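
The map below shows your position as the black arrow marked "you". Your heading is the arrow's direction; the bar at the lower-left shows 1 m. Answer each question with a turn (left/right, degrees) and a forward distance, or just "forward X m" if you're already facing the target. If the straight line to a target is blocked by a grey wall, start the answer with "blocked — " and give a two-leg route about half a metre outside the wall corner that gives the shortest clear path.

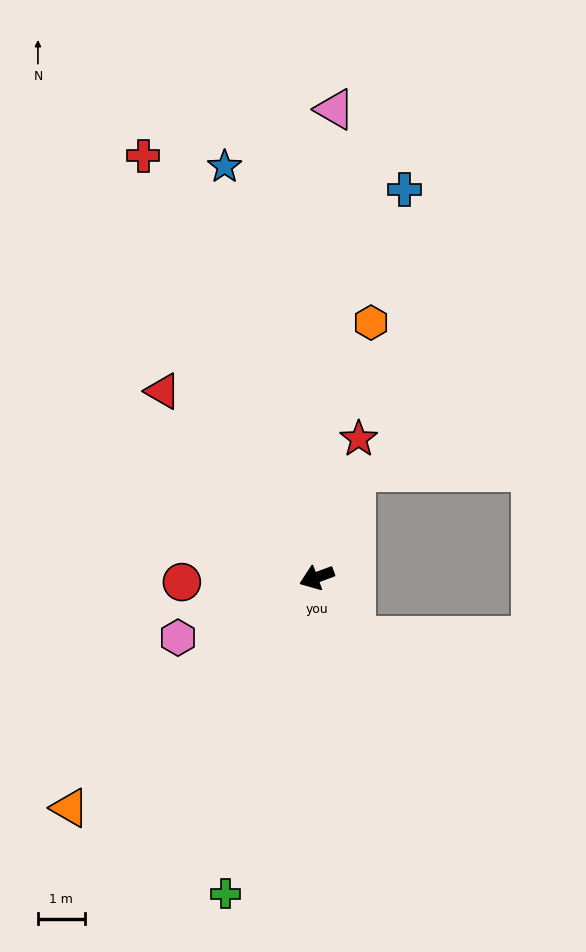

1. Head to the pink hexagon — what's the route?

turn left 3°, forward 3.2 m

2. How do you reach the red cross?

turn right 88°, forward 9.8 m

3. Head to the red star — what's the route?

turn right 127°, forward 3.1 m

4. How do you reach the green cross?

turn left 53°, forward 7.0 m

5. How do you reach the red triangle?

turn right 71°, forward 5.2 m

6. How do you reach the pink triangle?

turn right 113°, forward 10.0 m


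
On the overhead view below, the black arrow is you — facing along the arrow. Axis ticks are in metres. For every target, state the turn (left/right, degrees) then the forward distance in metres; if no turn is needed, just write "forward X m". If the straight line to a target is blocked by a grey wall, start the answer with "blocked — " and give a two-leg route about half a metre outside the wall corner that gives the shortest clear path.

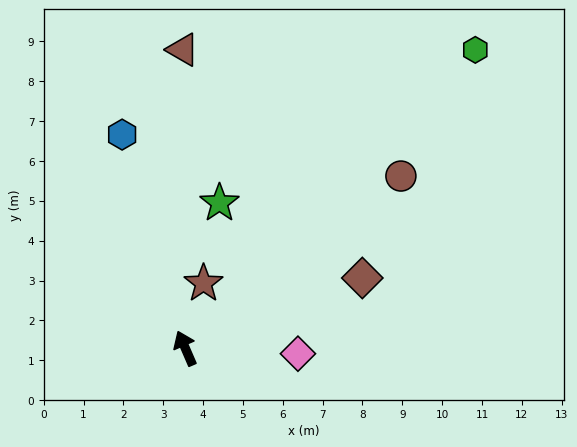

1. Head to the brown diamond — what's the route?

turn right 92°, forward 4.8 m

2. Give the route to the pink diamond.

turn right 116°, forward 2.8 m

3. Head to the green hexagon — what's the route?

turn right 68°, forward 10.4 m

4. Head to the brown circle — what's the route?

turn right 75°, forward 6.9 m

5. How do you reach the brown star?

turn right 39°, forward 1.7 m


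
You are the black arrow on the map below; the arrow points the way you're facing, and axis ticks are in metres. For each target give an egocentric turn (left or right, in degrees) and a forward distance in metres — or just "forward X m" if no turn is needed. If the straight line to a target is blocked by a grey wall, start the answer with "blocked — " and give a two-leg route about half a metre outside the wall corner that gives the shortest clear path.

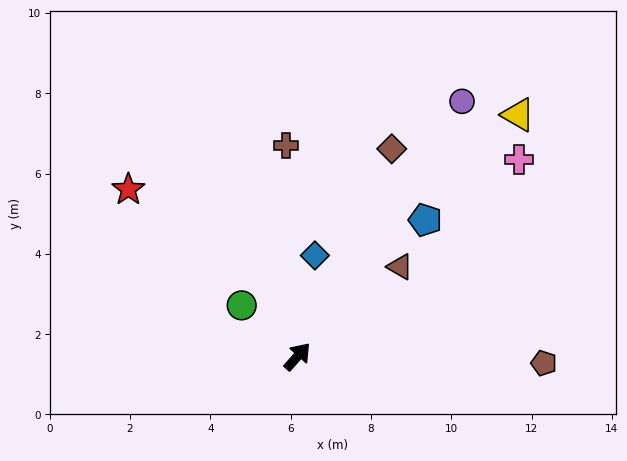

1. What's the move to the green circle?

turn left 89°, forward 1.9 m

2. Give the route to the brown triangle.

turn right 7°, forward 3.4 m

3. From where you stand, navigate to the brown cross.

turn left 45°, forward 5.3 m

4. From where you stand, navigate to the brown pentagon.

turn right 50°, forward 6.1 m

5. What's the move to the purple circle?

turn left 9°, forward 7.6 m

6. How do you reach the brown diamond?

turn left 17°, forward 5.7 m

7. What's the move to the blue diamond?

turn left 32°, forward 2.6 m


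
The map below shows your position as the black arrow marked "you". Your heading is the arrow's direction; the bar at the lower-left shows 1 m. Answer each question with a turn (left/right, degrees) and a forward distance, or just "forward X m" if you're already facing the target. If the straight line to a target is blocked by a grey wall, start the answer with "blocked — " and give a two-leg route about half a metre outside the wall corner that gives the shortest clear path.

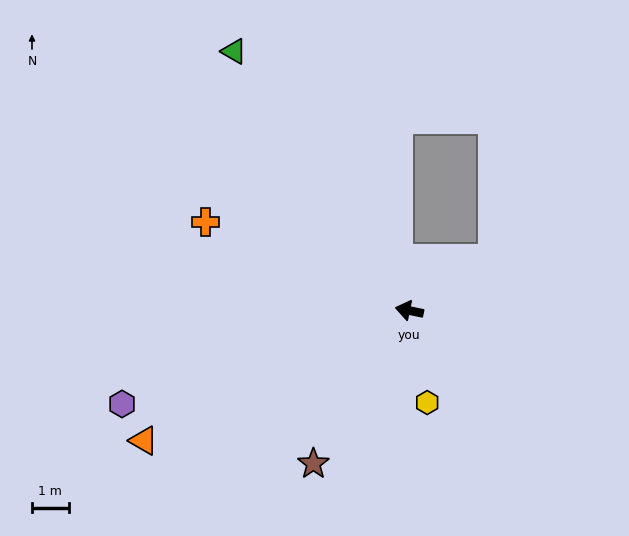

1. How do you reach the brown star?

turn left 70°, forward 4.9 m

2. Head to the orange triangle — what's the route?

turn left 38°, forward 8.0 m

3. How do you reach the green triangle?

turn right 44°, forward 8.5 m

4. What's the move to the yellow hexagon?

turn left 113°, forward 2.5 m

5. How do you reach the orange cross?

turn right 12°, forward 6.0 m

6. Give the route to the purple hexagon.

turn left 30°, forward 8.2 m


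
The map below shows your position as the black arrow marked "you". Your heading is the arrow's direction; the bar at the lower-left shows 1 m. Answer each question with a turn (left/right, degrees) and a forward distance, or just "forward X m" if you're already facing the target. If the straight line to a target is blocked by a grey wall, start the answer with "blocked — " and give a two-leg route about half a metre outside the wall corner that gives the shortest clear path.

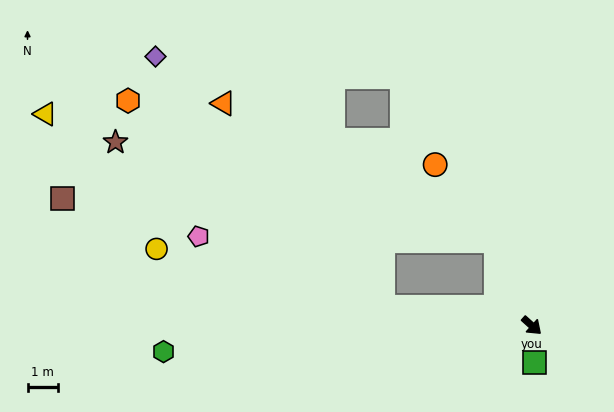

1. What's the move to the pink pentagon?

blocked — turn right 145°, forward 5.0 m, then turn right 14°, forward 6.6 m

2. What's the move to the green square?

turn right 44°, forward 1.2 m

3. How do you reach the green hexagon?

turn right 134°, forward 12.3 m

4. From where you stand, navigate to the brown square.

blocked — turn left 155°, forward 3.1 m, then turn left 61°, forward 14.5 m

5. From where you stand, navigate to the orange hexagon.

blocked — turn right 145°, forward 5.0 m, then turn right 32°, forward 10.9 m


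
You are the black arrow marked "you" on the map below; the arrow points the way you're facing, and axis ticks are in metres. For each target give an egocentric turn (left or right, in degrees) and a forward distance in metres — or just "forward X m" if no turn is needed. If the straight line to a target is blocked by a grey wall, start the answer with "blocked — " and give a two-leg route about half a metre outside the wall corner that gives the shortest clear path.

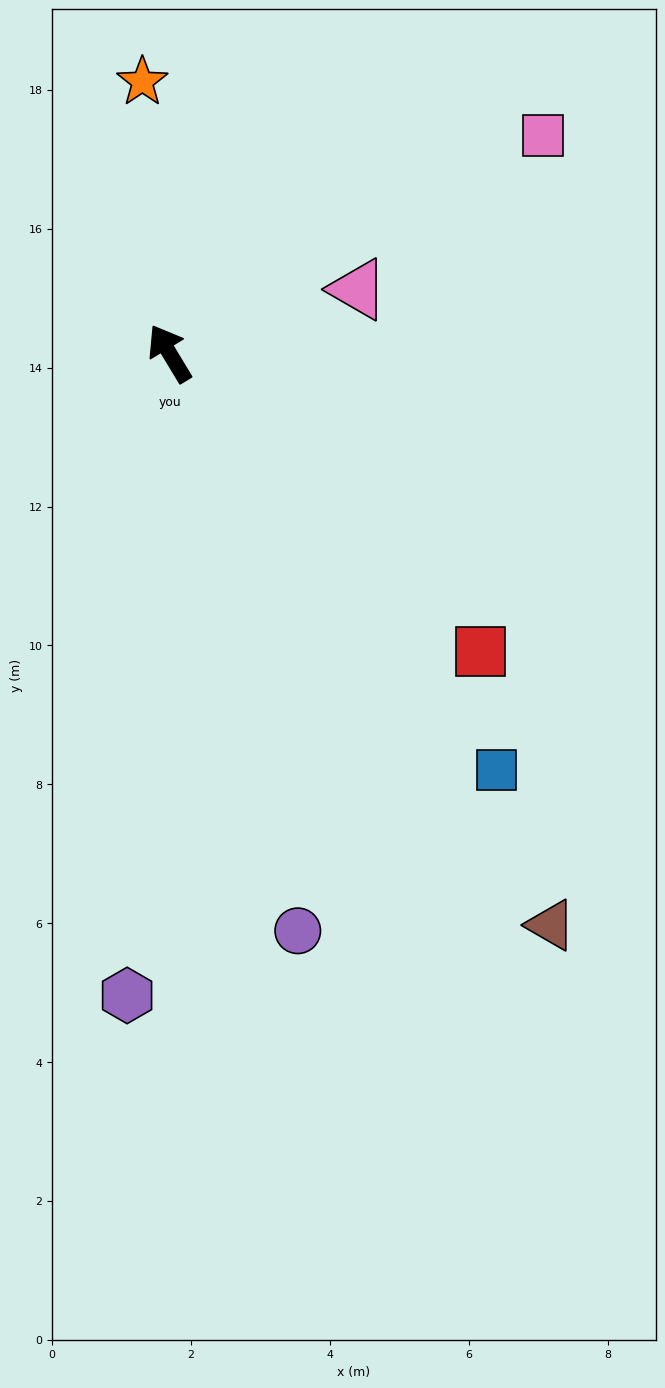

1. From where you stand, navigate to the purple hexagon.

turn left 145°, forward 9.3 m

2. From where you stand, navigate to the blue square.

turn right 173°, forward 7.6 m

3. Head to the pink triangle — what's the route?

turn right 102°, forward 2.9 m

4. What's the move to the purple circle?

turn left 161°, forward 8.5 m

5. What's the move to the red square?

turn right 165°, forward 6.2 m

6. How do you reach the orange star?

turn right 25°, forward 3.9 m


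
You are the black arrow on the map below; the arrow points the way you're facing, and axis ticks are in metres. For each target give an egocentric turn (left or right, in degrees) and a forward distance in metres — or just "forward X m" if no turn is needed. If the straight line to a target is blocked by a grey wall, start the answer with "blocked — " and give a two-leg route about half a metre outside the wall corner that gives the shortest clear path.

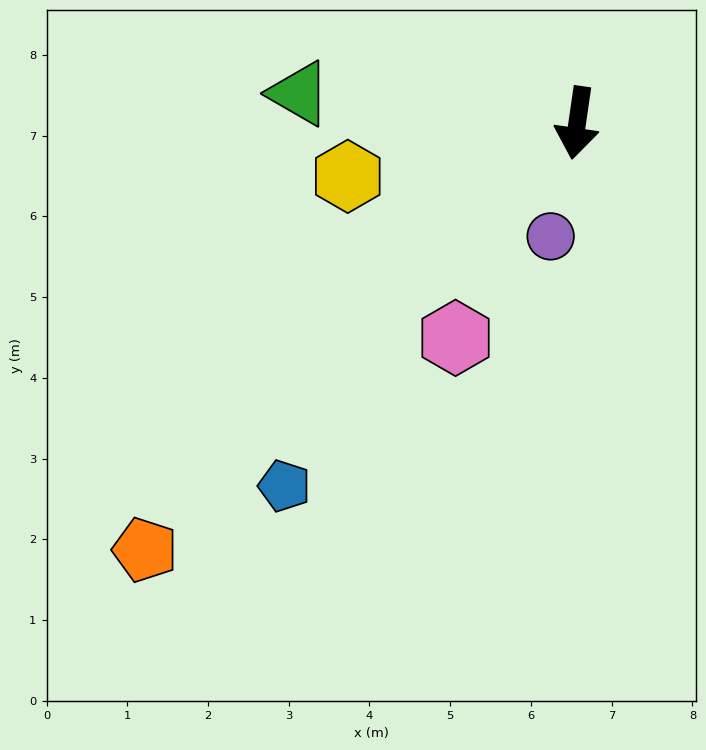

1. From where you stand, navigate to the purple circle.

turn right 5°, forward 1.4 m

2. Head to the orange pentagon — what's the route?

turn right 37°, forward 7.5 m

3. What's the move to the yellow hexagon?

turn right 69°, forward 2.9 m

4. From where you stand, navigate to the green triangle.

turn right 88°, forward 3.5 m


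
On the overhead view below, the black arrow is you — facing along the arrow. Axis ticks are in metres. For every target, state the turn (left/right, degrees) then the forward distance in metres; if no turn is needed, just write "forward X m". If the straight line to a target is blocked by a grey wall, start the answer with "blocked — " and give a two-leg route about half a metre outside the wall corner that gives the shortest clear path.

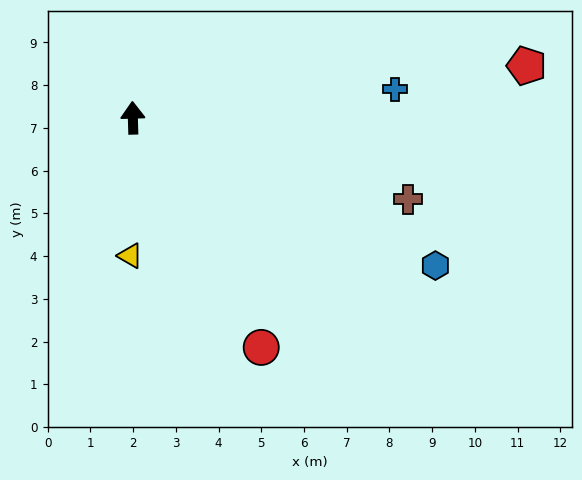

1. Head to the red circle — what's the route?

turn right 152°, forward 6.2 m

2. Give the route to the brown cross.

turn right 108°, forward 6.7 m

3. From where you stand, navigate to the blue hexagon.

turn right 118°, forward 7.9 m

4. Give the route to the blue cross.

turn right 85°, forward 6.2 m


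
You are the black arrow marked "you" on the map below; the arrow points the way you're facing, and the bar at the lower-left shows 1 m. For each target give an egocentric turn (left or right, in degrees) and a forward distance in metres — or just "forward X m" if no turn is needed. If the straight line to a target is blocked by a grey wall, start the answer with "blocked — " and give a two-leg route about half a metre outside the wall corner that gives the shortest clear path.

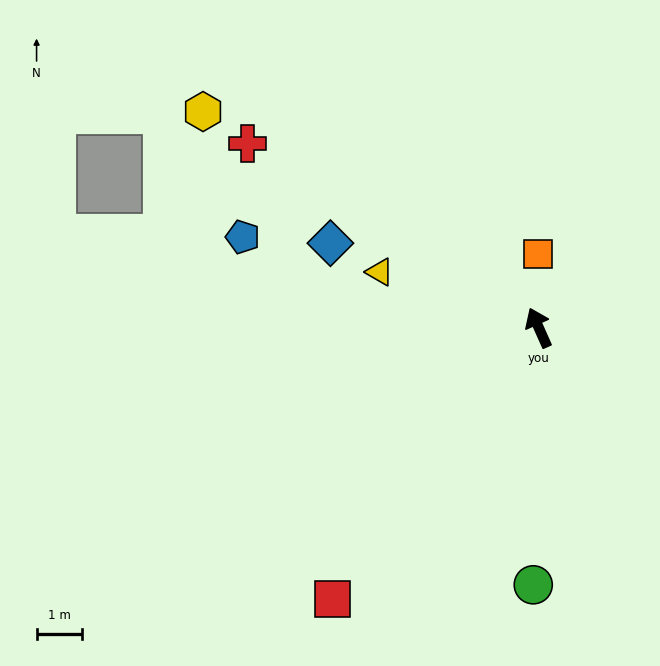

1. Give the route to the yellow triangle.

turn left 47°, forward 3.7 m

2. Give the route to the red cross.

turn left 34°, forward 7.6 m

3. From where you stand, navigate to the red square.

turn left 119°, forward 7.6 m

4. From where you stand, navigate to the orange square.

turn right 23°, forward 1.6 m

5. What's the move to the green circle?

turn left 155°, forward 5.7 m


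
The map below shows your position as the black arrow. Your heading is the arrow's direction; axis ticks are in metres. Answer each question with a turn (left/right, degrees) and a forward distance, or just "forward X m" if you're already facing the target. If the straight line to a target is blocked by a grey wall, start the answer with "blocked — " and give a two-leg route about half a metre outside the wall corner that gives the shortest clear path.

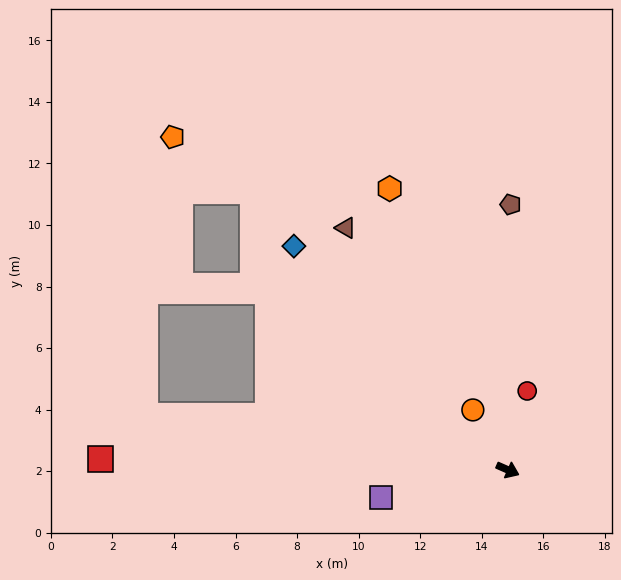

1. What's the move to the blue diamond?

turn left 157°, forward 10.1 m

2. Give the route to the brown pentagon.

turn left 113°, forward 8.6 m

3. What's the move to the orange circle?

turn left 144°, forward 2.3 m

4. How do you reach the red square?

turn right 158°, forward 13.2 m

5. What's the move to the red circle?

turn left 100°, forward 2.6 m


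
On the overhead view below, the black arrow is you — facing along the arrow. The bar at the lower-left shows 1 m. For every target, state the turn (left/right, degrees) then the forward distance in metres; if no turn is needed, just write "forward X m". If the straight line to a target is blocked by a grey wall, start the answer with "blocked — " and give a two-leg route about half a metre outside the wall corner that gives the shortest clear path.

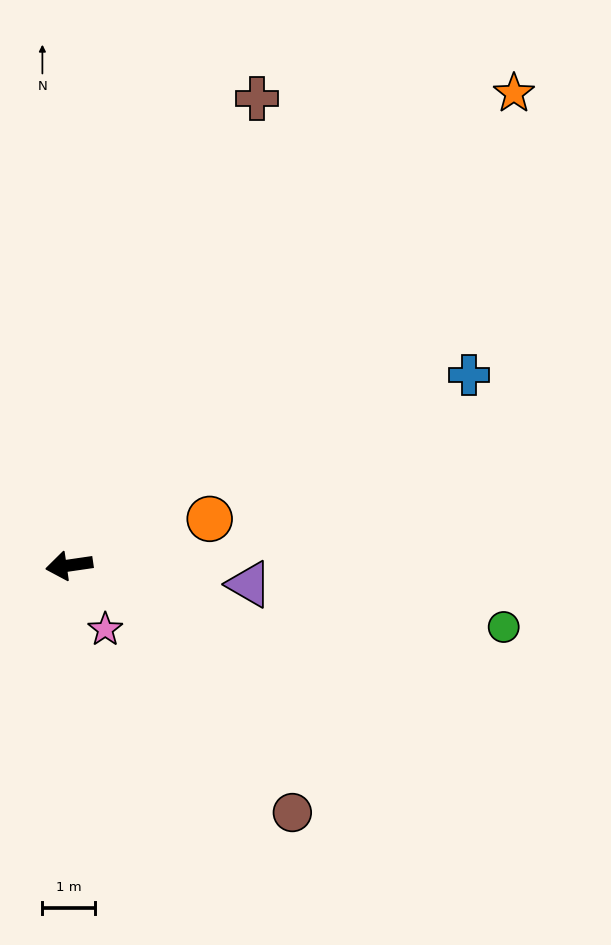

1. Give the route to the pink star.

turn left 111°, forward 1.4 m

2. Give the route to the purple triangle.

turn left 166°, forward 3.4 m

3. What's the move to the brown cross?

turn right 120°, forward 9.5 m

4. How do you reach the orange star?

turn right 142°, forward 12.2 m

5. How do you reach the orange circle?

turn right 170°, forward 2.8 m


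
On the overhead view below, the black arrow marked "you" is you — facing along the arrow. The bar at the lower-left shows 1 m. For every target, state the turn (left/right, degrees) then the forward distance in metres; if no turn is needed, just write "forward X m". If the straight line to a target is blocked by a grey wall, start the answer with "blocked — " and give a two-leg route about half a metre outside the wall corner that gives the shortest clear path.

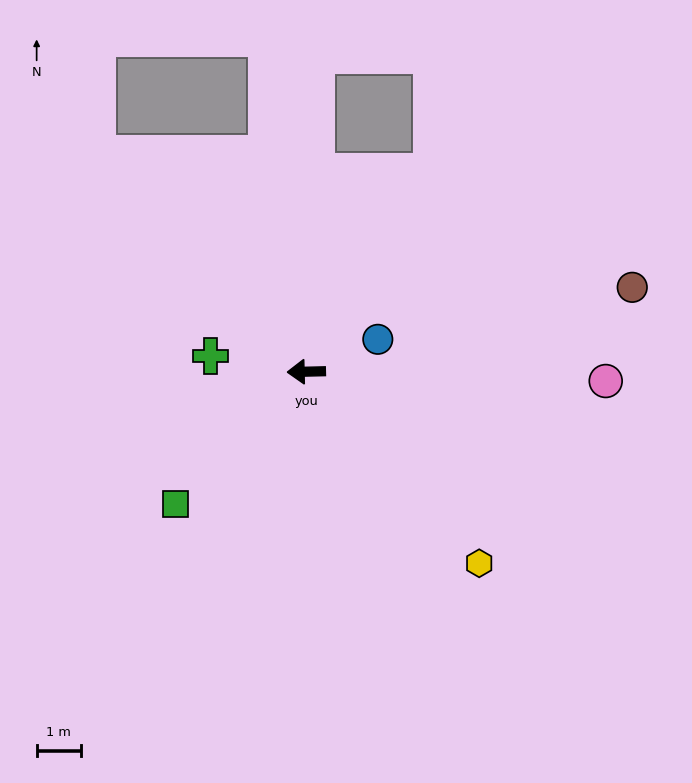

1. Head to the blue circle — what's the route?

turn right 157°, forward 1.8 m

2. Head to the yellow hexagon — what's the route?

turn left 131°, forward 5.9 m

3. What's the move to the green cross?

turn right 11°, forward 2.2 m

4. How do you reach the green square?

turn left 44°, forward 4.2 m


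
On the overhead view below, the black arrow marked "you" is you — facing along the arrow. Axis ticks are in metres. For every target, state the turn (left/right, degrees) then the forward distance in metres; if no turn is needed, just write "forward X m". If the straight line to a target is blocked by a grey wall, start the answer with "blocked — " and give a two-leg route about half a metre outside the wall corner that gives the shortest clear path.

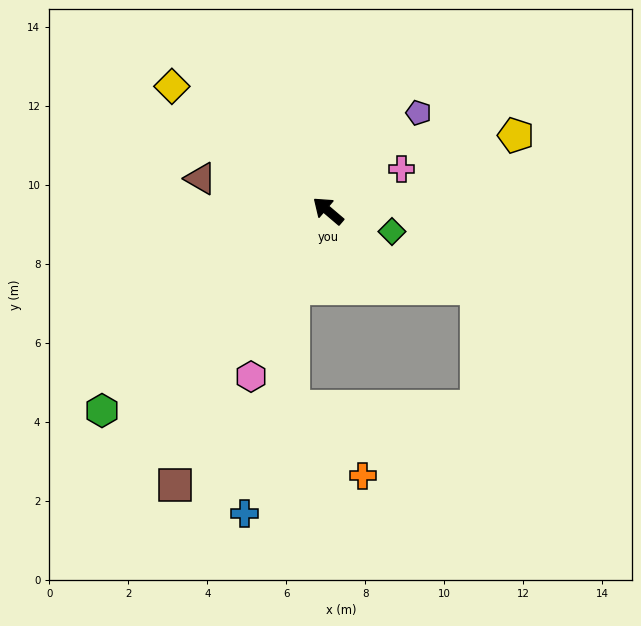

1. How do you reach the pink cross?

turn right 110°, forward 2.1 m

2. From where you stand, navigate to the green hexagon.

turn left 82°, forward 7.6 m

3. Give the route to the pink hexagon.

turn left 105°, forward 4.6 m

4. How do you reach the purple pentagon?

turn right 92°, forward 3.4 m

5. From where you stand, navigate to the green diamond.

turn right 158°, forward 1.7 m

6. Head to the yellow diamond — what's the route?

forward 5.1 m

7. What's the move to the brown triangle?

turn left 26°, forward 3.3 m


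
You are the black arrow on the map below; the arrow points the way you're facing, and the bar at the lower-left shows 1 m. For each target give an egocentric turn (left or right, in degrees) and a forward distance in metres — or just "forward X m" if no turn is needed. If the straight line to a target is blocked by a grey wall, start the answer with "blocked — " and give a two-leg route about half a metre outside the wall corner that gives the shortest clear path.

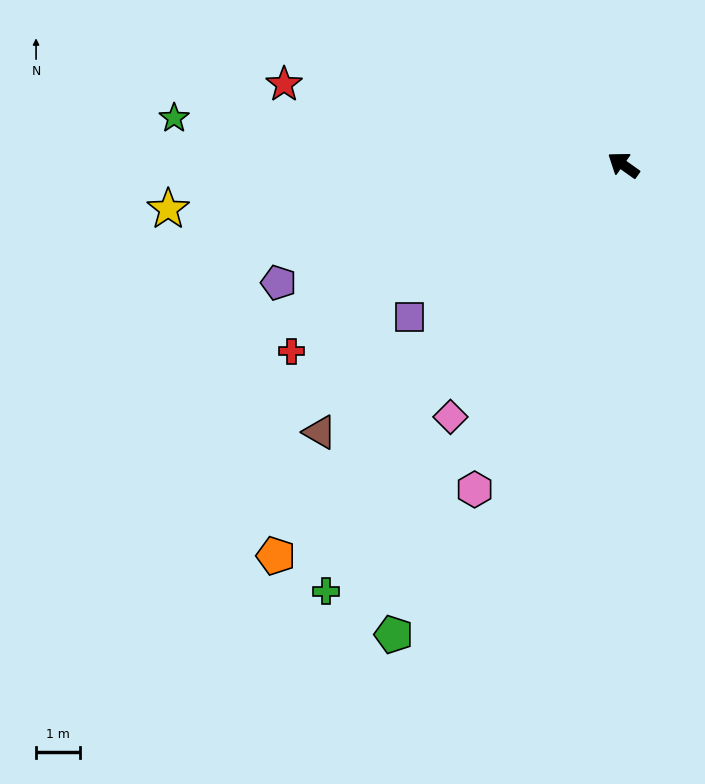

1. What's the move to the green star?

turn left 29°, forward 10.4 m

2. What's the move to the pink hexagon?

turn left 101°, forward 8.2 m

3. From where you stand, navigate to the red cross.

turn left 65°, forward 8.7 m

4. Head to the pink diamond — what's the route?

turn left 91°, forward 7.0 m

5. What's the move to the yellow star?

turn left 41°, forward 10.5 m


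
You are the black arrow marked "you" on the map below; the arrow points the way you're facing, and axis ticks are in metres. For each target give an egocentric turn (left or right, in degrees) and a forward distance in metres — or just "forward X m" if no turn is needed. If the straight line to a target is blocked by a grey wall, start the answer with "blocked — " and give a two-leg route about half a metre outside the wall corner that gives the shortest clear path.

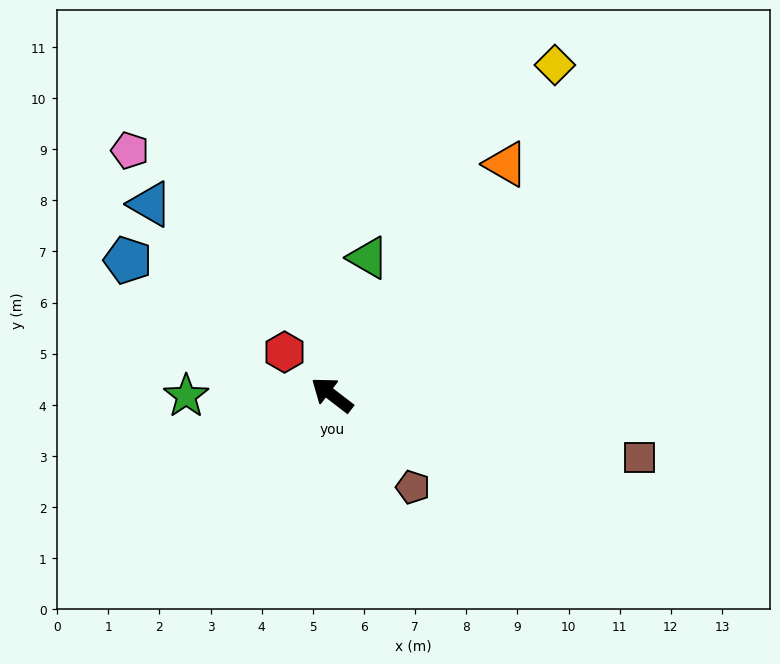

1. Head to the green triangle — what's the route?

turn right 67°, forward 2.8 m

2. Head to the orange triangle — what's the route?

turn right 89°, forward 5.7 m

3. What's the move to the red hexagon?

turn right 5°, forward 1.3 m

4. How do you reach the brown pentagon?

turn left 169°, forward 2.4 m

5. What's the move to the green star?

turn left 38°, forward 2.9 m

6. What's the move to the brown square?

turn right 154°, forward 6.1 m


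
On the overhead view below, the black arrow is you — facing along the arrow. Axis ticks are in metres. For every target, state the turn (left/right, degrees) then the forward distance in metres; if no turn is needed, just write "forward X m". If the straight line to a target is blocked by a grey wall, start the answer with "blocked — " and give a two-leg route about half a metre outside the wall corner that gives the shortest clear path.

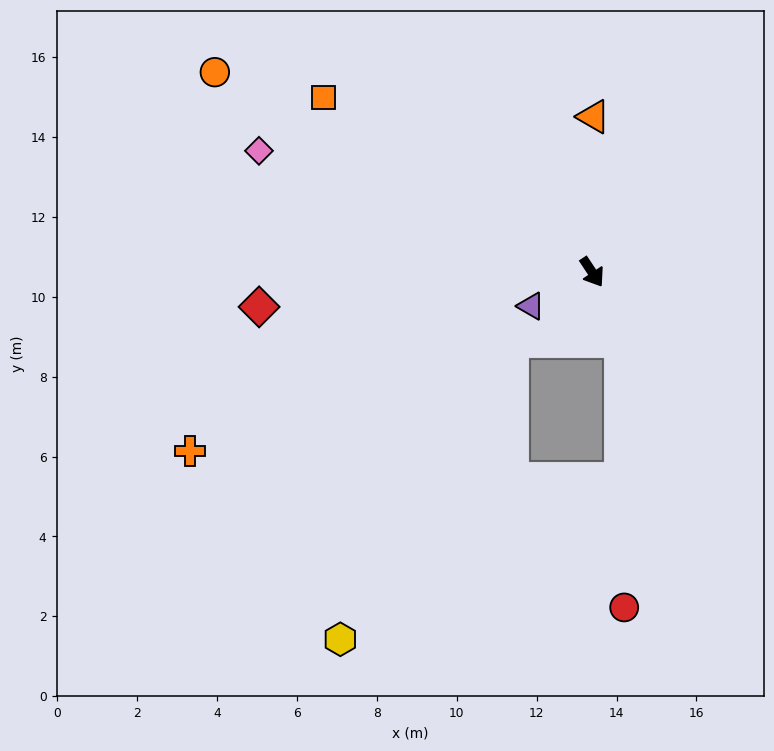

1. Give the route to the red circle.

blocked — turn right 11°, forward 1.9 m, then turn right 22°, forward 6.7 m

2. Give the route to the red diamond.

turn right 118°, forward 8.4 m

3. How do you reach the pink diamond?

turn right 144°, forward 8.9 m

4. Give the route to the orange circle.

turn right 151°, forward 10.7 m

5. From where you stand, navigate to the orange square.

turn right 157°, forward 8.0 m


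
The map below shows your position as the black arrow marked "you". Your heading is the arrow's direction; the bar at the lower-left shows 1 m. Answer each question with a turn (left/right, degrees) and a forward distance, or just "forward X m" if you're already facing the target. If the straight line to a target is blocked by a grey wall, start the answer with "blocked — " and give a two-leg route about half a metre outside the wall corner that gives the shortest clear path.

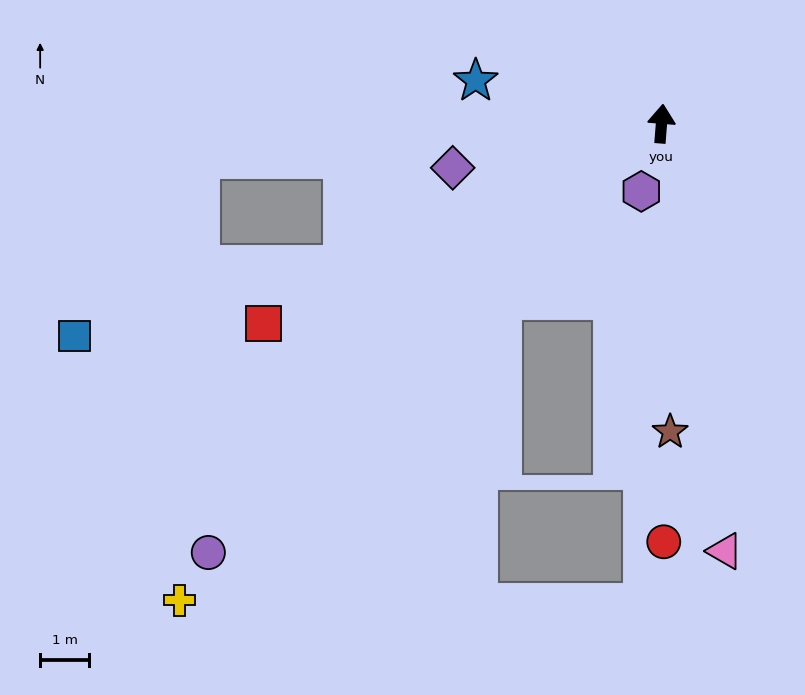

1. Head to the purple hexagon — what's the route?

turn left 168°, forward 1.4 m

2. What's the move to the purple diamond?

turn left 106°, forward 4.4 m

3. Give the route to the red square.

turn left 121°, forward 9.1 m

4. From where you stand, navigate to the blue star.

turn left 81°, forward 3.9 m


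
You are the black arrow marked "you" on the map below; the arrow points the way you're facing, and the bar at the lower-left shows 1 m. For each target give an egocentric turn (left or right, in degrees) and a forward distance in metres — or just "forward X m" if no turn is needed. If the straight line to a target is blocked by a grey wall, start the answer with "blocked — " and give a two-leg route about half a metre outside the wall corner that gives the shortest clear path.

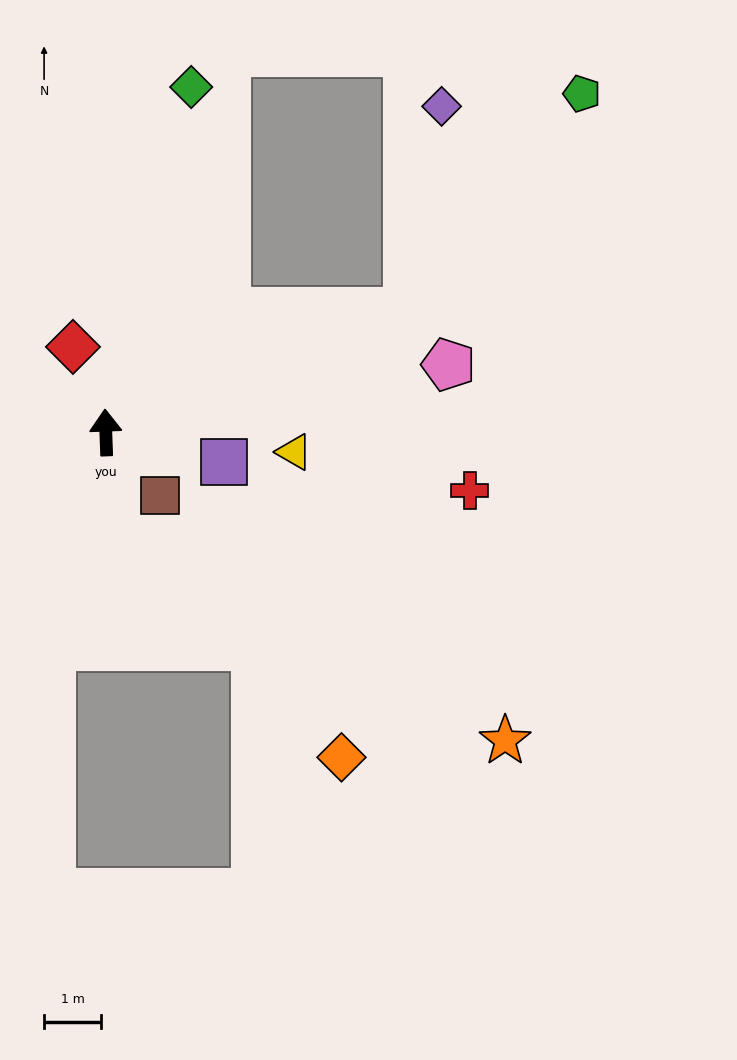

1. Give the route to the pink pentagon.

turn right 81°, forward 6.1 m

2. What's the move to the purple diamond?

blocked — turn right 70°, forward 5.7 m, then turn left 59°, forward 3.7 m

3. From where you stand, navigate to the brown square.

turn right 141°, forward 1.5 m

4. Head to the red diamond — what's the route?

turn left 19°, forward 1.6 m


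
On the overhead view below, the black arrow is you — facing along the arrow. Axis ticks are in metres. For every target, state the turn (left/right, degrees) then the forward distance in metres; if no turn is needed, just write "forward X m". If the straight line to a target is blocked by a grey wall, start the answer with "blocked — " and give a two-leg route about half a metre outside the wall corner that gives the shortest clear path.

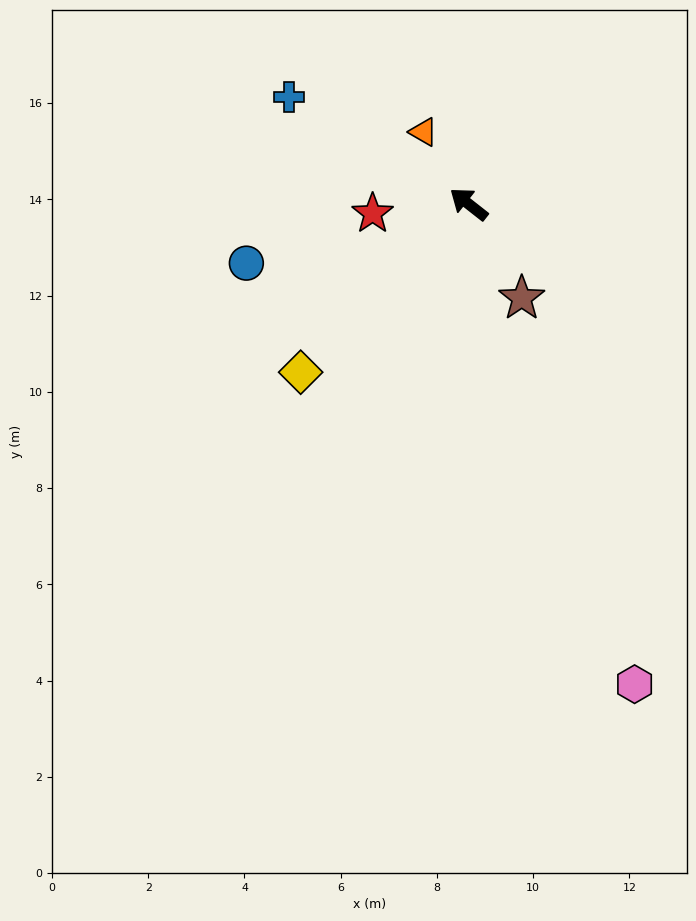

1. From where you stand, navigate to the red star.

turn left 44°, forward 2.0 m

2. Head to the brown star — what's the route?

turn left 158°, forward 2.2 m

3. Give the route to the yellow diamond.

turn left 83°, forward 4.9 m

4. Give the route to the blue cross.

turn left 7°, forward 4.3 m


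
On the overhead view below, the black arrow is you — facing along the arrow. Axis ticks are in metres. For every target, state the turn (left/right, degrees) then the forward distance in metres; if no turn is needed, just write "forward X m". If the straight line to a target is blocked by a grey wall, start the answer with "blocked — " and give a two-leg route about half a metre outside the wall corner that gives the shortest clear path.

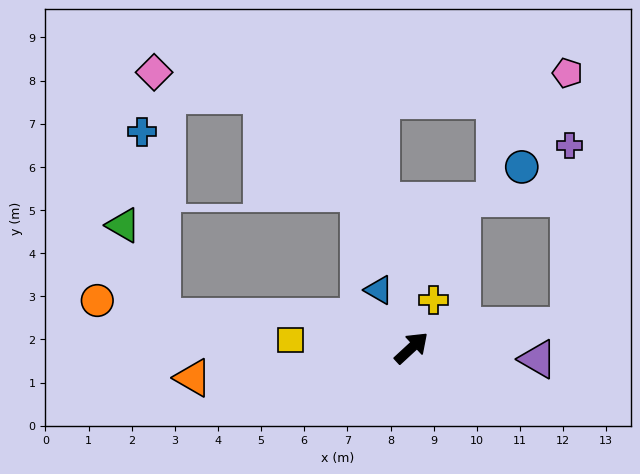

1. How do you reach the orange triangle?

turn left 145°, forward 5.1 m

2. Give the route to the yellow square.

turn left 133°, forward 2.8 m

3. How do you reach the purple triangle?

turn right 48°, forward 2.9 m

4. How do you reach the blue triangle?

turn left 77°, forward 1.5 m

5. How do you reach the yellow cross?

turn left 22°, forward 1.2 m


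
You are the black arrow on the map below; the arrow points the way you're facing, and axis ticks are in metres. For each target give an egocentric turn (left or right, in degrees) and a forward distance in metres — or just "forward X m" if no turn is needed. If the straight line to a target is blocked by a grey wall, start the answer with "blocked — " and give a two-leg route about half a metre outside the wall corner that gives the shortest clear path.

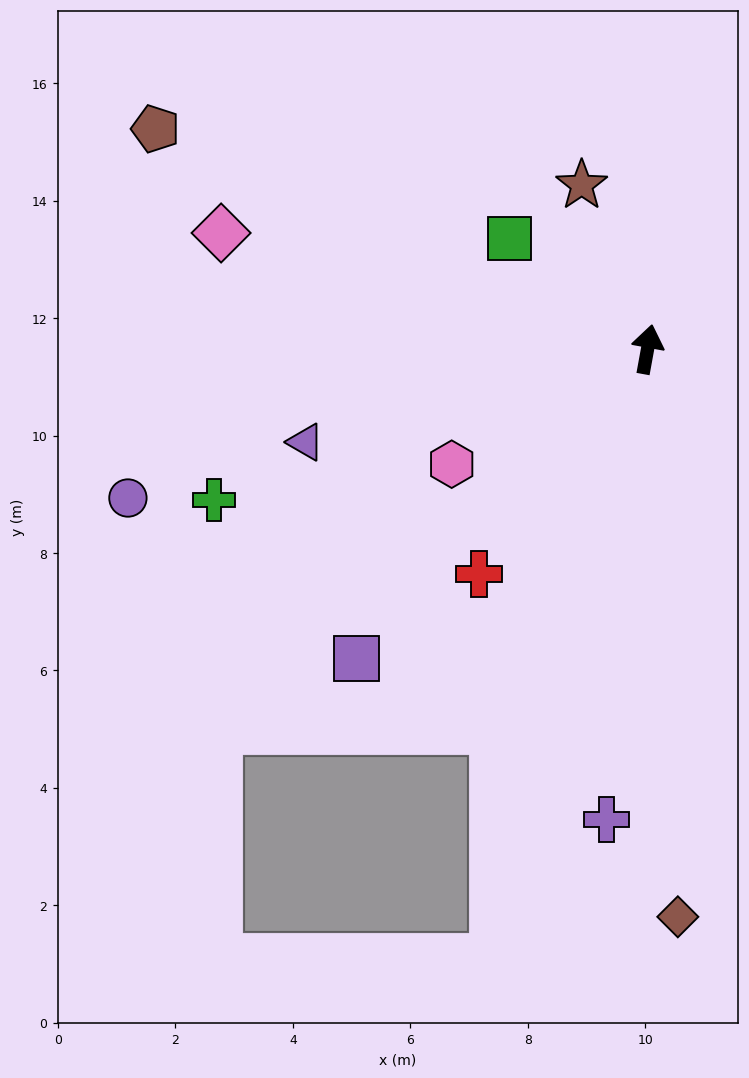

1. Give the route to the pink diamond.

turn left 85°, forward 7.5 m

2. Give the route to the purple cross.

turn right 175°, forward 8.0 m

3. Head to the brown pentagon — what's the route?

turn left 76°, forward 9.2 m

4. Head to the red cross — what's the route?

turn left 153°, forward 4.8 m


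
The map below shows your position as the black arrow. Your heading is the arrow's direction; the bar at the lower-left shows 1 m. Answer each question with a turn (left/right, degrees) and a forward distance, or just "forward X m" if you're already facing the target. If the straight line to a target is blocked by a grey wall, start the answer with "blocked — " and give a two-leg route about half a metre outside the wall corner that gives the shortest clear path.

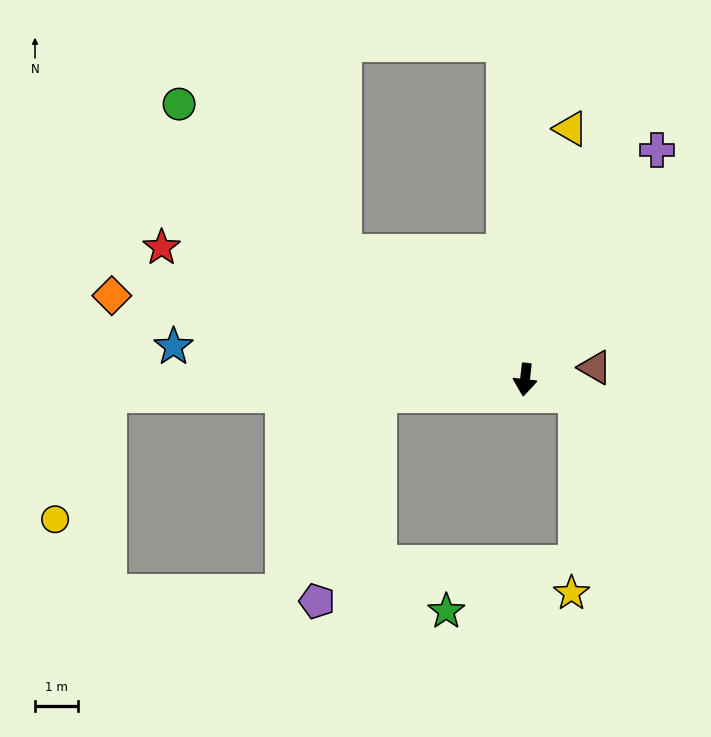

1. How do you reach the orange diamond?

turn right 95°, forward 9.9 m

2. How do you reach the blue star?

turn right 89°, forward 8.3 m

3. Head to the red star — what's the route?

turn right 104°, forward 9.1 m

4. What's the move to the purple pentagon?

blocked — turn right 78°, forward 3.5 m, then turn left 68°, forward 5.1 m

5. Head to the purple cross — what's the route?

turn left 156°, forward 6.2 m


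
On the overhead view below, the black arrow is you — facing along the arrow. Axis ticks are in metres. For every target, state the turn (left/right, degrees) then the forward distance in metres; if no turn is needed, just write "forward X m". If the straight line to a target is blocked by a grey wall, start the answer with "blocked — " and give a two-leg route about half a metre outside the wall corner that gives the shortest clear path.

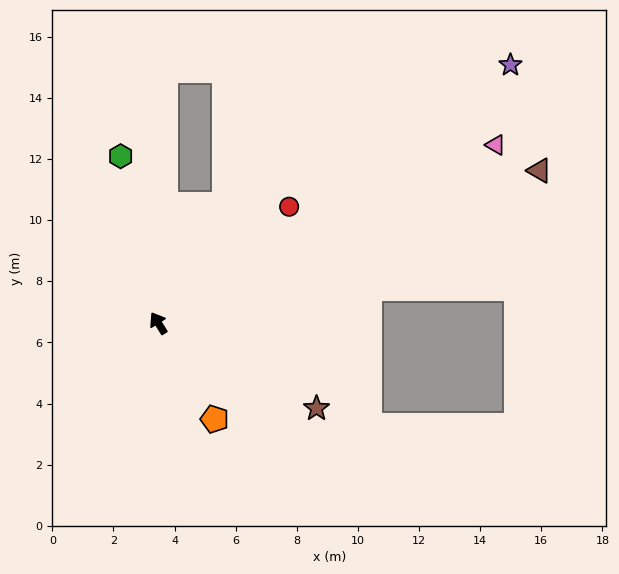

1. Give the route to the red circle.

turn right 80°, forward 5.7 m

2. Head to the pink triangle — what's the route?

turn right 94°, forward 12.5 m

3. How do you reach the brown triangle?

turn right 100°, forward 13.4 m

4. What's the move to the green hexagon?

turn right 19°, forward 5.6 m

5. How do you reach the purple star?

turn right 86°, forward 14.3 m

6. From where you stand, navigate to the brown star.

turn right 150°, forward 5.9 m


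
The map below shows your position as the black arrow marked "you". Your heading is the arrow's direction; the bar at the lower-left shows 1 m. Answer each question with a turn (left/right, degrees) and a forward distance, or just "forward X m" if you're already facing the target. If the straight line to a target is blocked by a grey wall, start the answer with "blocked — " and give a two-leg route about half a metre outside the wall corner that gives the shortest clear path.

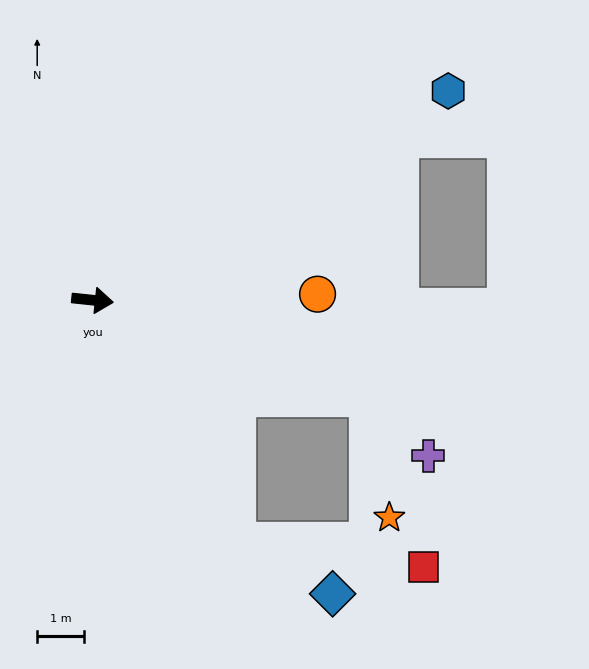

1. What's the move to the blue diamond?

blocked — turn right 53°, forward 6.0 m, then turn left 31°, forward 2.3 m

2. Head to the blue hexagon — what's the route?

turn left 36°, forward 8.8 m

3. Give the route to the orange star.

blocked — turn right 13°, forward 6.2 m, then turn right 62°, forward 2.6 m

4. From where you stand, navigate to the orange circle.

turn left 8°, forward 4.8 m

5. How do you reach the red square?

blocked — turn right 53°, forward 6.0 m, then turn left 51°, forward 4.0 m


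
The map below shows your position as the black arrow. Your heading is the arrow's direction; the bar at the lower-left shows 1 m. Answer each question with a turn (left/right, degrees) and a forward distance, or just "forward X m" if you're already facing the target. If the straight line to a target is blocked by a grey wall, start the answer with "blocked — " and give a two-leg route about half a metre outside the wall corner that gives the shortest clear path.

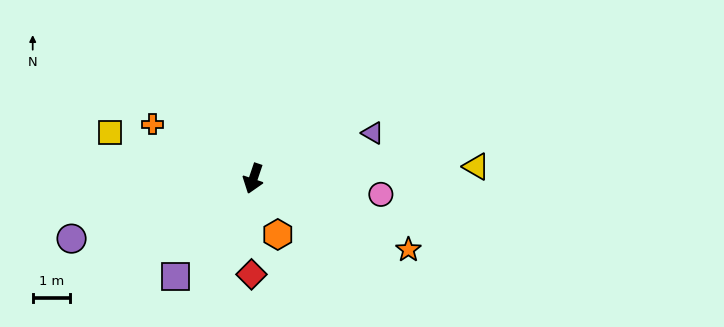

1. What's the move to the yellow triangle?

turn left 112°, forward 6.0 m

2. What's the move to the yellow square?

turn right 89°, forward 4.1 m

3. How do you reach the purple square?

turn right 20°, forward 3.4 m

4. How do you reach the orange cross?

turn right 100°, forward 3.1 m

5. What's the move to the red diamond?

turn left 18°, forward 2.6 m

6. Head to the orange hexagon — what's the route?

turn left 42°, forward 1.6 m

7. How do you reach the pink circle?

turn left 102°, forward 3.5 m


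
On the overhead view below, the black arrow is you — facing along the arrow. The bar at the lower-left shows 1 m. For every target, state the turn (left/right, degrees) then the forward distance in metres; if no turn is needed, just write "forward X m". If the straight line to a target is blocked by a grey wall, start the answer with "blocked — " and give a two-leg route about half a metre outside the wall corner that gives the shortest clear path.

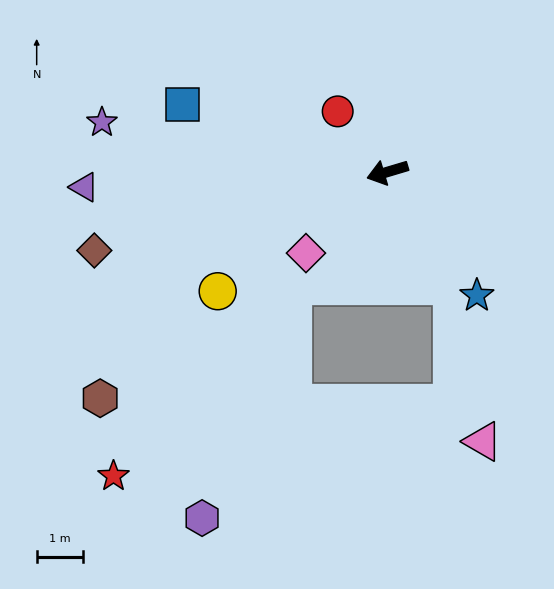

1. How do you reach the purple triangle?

turn right 14°, forward 6.6 m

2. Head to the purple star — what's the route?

turn right 26°, forward 6.3 m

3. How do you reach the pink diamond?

turn left 28°, forward 2.5 m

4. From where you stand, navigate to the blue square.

turn right 35°, forward 4.7 m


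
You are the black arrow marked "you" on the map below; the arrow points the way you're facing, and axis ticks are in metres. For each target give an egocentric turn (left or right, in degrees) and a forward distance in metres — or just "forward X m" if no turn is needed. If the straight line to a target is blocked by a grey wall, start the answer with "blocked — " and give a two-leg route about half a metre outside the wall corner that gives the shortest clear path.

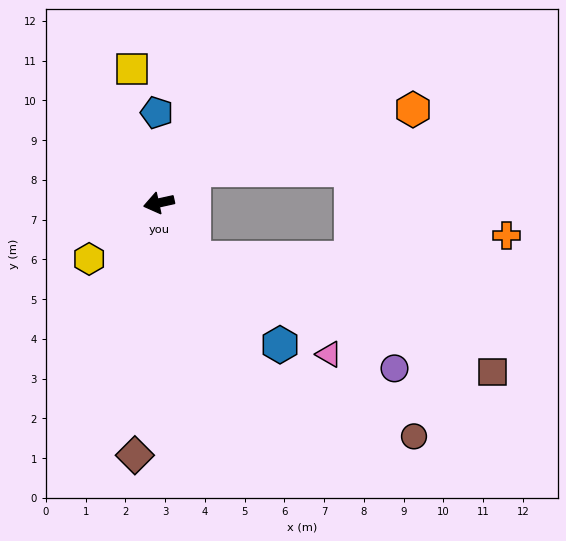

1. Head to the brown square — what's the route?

blocked — turn left 110°, forward 1.7 m, then turn left 37°, forward 8.0 m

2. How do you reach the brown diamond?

turn left 72°, forward 6.4 m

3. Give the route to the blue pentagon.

turn right 101°, forward 2.3 m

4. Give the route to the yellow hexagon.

turn left 26°, forward 2.3 m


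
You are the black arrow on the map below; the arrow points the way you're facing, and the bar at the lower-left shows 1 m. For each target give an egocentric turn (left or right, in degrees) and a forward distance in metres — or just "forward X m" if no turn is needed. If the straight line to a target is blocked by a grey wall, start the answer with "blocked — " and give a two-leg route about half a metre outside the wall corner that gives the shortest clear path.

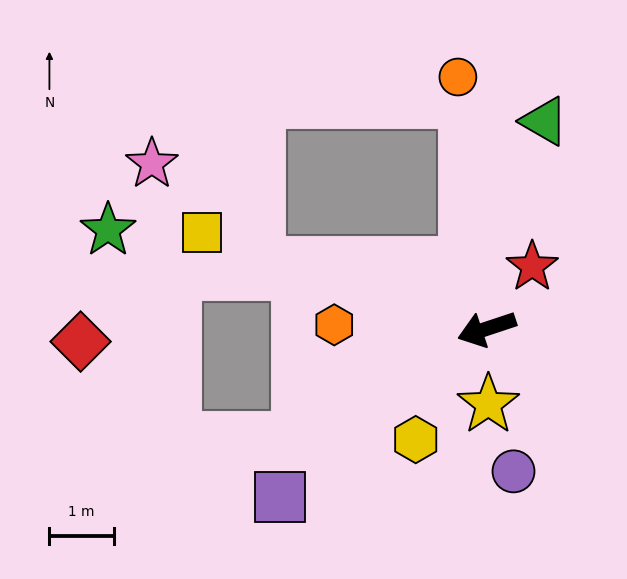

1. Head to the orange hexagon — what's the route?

turn right 20°, forward 2.4 m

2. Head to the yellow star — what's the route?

turn left 73°, forward 1.2 m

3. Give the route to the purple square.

turn left 21°, forward 4.2 m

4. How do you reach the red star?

turn right 145°, forward 1.2 m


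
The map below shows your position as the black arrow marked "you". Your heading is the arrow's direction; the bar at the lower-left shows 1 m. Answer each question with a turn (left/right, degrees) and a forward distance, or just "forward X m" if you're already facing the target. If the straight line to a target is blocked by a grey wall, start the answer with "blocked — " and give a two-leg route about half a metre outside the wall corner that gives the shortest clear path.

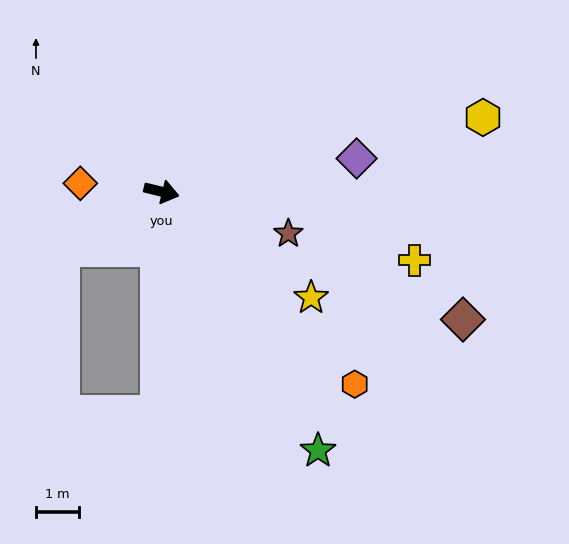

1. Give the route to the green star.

turn right 45°, forward 7.0 m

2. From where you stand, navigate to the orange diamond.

turn right 172°, forward 1.9 m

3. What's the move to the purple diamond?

turn left 23°, forward 4.6 m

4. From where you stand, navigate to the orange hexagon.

turn right 31°, forward 6.3 m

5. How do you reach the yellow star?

turn right 22°, forward 4.3 m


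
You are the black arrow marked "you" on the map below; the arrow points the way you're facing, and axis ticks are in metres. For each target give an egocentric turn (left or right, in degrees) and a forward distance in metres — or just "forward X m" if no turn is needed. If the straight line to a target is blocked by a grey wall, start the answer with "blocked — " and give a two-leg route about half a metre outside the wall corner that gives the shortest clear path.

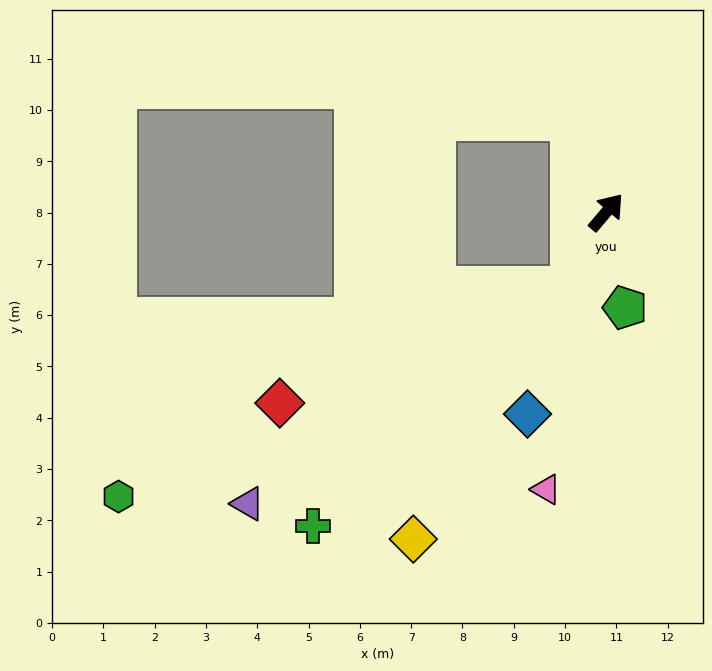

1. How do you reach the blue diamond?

turn right 161°, forward 4.2 m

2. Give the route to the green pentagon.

turn right 129°, forward 1.9 m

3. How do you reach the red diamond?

blocked — turn right 164°, forward 1.6 m, then turn right 44°, forward 6.1 m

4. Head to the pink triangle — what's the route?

turn right 152°, forward 5.5 m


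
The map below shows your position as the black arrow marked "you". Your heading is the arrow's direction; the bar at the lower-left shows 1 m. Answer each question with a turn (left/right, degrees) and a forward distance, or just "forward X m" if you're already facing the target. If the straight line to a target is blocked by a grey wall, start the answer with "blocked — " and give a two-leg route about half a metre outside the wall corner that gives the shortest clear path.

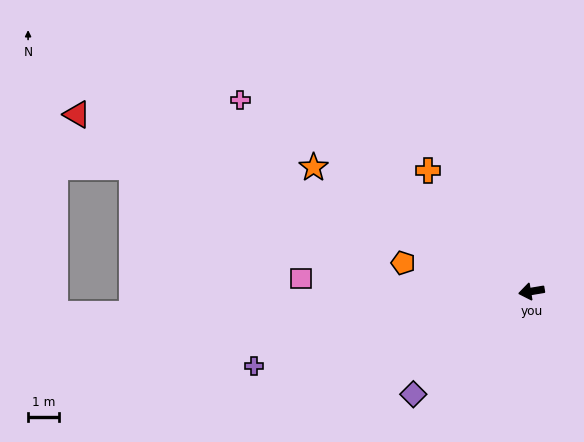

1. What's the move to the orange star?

turn right 39°, forward 8.2 m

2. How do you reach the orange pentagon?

turn right 22°, forward 4.3 m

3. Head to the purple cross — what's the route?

turn left 6°, forward 9.4 m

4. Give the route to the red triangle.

turn right 31°, forward 15.9 m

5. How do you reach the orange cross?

turn right 59°, forward 5.2 m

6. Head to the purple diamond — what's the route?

turn left 32°, forward 5.1 m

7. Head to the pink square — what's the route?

turn right 13°, forward 7.5 m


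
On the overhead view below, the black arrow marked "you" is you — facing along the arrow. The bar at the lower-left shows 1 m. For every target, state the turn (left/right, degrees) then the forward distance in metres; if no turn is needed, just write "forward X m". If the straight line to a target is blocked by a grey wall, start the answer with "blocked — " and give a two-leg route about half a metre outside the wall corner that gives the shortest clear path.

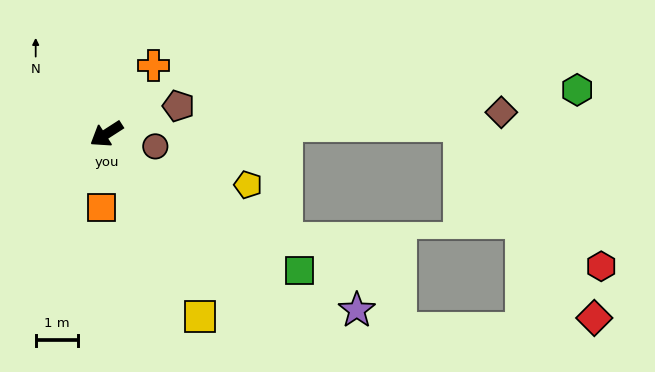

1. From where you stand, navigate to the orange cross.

turn right 157°, forward 2.0 m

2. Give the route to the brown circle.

turn left 133°, forward 1.2 m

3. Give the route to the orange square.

turn left 53°, forward 1.8 m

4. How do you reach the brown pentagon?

turn left 168°, forward 1.8 m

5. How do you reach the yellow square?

turn left 84°, forward 4.9 m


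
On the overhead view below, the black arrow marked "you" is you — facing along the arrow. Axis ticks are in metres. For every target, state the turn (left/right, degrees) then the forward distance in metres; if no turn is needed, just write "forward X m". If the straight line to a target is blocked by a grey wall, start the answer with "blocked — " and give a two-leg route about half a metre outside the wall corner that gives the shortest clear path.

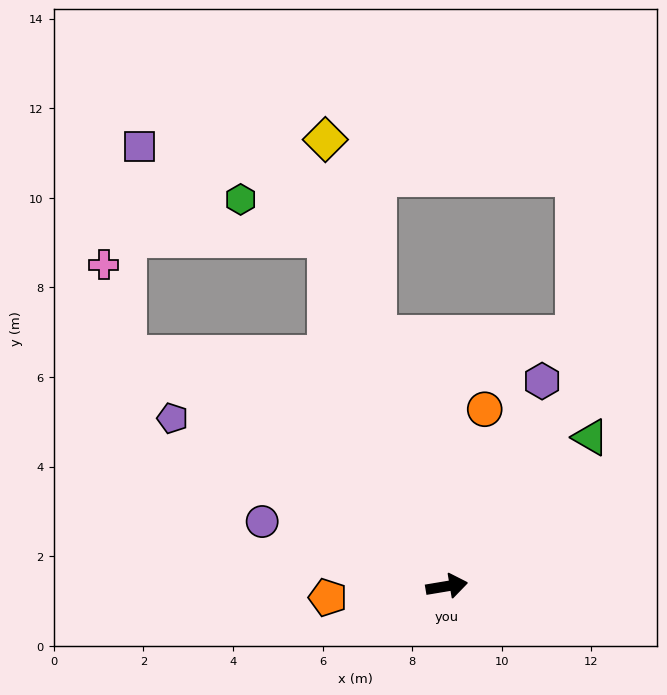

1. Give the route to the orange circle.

turn left 68°, forward 4.0 m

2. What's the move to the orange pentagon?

turn left 176°, forward 2.7 m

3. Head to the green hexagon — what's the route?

blocked — turn left 100°, forward 8.2 m, then turn left 46°, forward 2.1 m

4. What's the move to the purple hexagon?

turn left 56°, forward 5.0 m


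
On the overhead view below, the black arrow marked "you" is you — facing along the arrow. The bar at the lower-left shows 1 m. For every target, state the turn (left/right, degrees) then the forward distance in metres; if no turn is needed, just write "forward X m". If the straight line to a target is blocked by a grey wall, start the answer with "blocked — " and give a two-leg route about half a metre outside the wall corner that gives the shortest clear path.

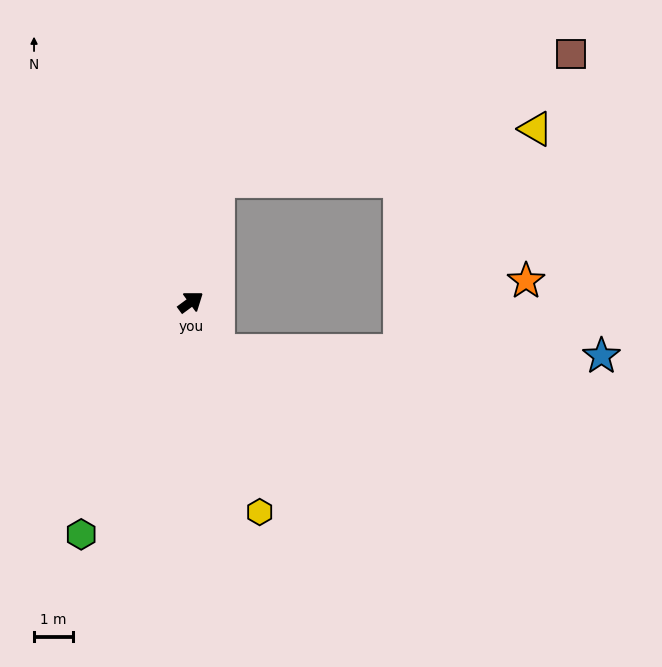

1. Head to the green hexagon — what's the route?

turn right 152°, forward 6.7 m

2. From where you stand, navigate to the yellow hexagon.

turn right 108°, forward 5.7 m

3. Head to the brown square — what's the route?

blocked — turn left 41°, forward 3.2 m, then turn right 57°, forward 9.7 m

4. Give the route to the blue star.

blocked — turn right 97°, forward 1.4 m, then turn left 60°, forward 9.9 m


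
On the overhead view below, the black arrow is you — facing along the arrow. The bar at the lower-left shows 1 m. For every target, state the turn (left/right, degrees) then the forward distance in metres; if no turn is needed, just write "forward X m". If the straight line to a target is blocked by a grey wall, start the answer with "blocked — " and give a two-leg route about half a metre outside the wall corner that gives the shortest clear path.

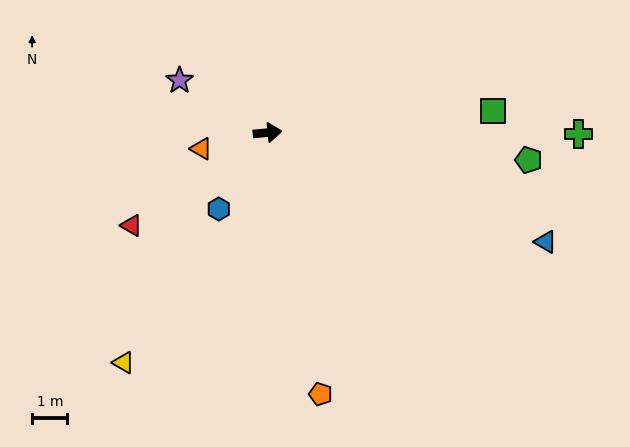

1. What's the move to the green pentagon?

turn right 11°, forward 7.4 m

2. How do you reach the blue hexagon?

turn right 128°, forward 2.6 m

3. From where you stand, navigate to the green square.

forward 6.4 m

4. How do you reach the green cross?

turn right 6°, forward 8.8 m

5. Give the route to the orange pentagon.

turn right 84°, forward 7.5 m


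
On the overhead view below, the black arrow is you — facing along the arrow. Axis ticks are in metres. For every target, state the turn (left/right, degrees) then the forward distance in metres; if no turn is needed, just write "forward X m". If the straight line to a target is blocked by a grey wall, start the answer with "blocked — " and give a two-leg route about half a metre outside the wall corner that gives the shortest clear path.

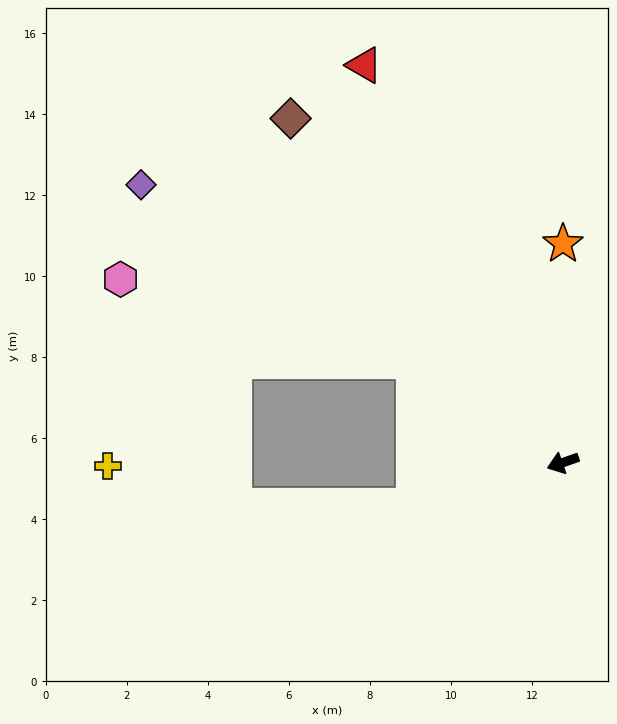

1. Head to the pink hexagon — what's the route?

blocked — turn right 53°, forward 4.5 m, then turn left 18°, forward 7.5 m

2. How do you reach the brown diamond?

turn right 71°, forward 10.8 m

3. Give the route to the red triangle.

turn right 83°, forward 11.0 m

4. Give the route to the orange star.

turn right 109°, forward 5.4 m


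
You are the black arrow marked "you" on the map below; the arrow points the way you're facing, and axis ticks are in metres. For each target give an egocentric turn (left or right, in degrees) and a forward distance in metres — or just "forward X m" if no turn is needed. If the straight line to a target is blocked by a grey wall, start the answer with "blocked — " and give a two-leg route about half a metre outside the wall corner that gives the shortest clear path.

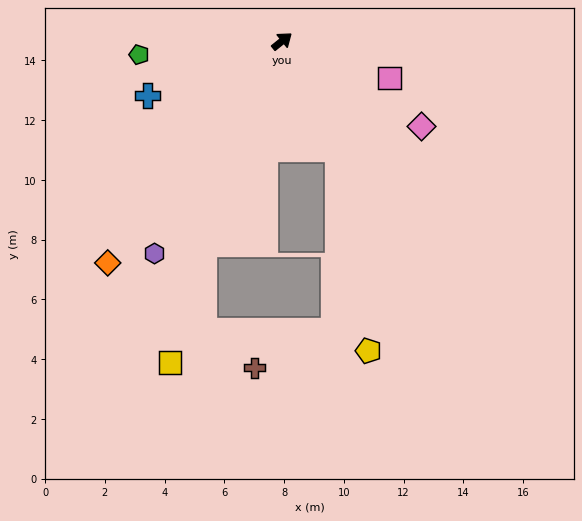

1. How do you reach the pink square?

turn right 58°, forward 3.8 m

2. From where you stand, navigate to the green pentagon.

turn left 147°, forward 4.8 m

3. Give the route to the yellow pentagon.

blocked — turn right 102°, forward 4.1 m, then turn right 18°, forward 6.8 m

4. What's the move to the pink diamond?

turn right 70°, forward 5.5 m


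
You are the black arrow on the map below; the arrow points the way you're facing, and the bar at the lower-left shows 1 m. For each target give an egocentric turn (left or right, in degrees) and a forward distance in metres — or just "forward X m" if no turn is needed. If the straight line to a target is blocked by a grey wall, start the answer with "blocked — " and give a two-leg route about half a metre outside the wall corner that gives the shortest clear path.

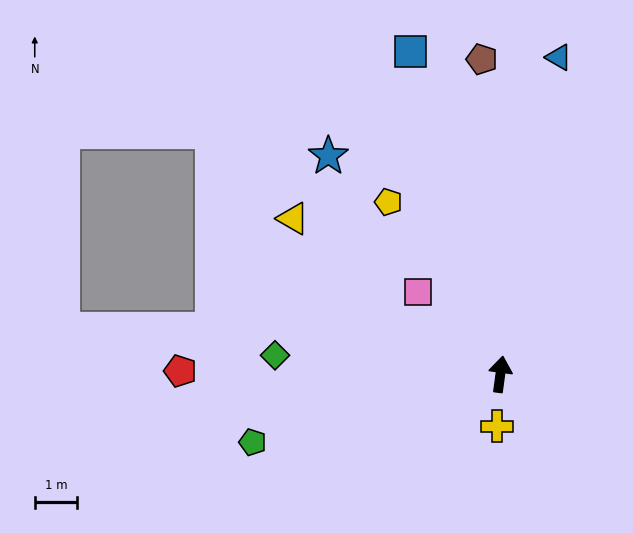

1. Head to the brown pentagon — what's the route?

turn left 11°, forward 7.4 m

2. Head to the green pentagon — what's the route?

turn left 113°, forward 6.1 m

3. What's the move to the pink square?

turn left 53°, forward 2.7 m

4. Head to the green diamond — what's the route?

turn left 93°, forward 5.3 m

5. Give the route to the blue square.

turn left 23°, forward 7.9 m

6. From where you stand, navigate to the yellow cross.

turn right 176°, forward 1.2 m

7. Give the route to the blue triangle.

turn right 3°, forward 7.6 m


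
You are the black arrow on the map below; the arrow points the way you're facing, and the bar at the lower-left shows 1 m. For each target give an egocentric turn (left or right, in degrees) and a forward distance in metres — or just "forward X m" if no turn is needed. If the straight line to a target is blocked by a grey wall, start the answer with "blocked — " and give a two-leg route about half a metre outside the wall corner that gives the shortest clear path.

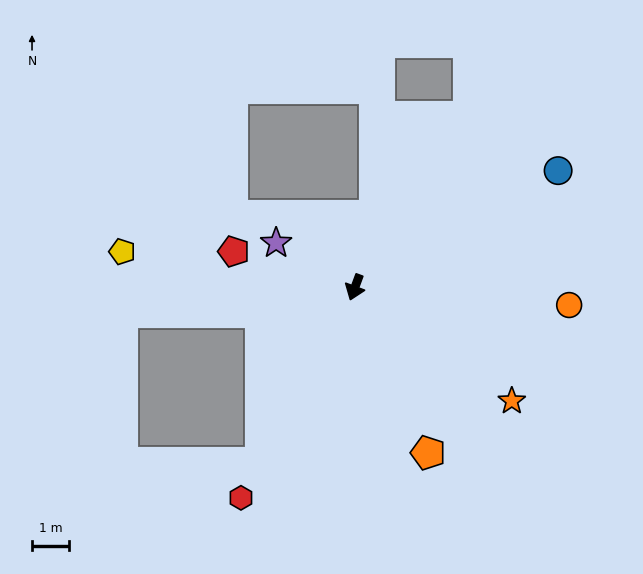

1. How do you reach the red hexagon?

turn right 8°, forward 6.5 m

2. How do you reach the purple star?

turn right 99°, forward 2.4 m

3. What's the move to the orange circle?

turn left 106°, forward 5.8 m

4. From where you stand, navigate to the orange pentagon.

turn left 44°, forward 4.9 m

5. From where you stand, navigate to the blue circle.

turn left 140°, forward 6.3 m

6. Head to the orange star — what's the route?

turn left 74°, forward 5.2 m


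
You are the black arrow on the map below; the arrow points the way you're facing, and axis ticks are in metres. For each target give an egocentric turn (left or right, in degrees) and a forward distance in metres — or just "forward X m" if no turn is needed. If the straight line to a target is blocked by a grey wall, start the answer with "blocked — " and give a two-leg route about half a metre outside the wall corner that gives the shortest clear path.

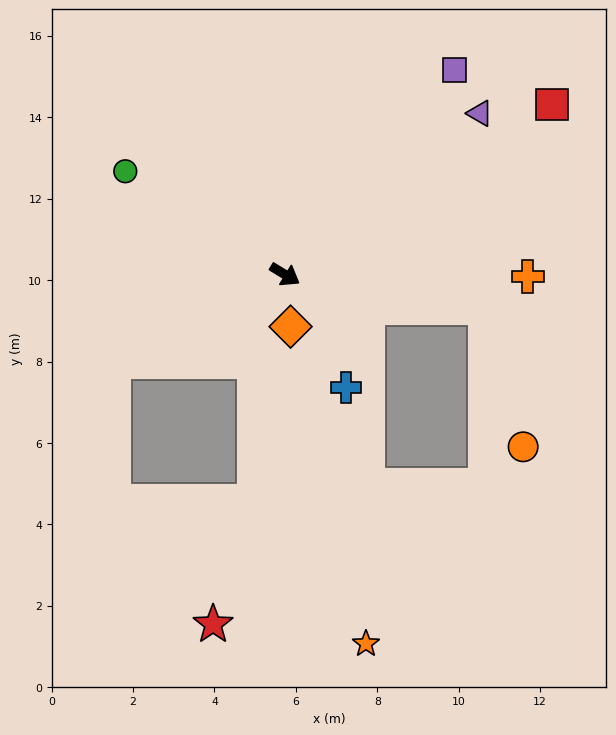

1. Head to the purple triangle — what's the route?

turn left 71°, forward 6.2 m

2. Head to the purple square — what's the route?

turn left 82°, forward 6.5 m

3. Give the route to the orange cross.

turn left 31°, forward 6.0 m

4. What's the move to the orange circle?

blocked — turn left 22°, forward 5.0 m, then turn right 66°, forward 3.5 m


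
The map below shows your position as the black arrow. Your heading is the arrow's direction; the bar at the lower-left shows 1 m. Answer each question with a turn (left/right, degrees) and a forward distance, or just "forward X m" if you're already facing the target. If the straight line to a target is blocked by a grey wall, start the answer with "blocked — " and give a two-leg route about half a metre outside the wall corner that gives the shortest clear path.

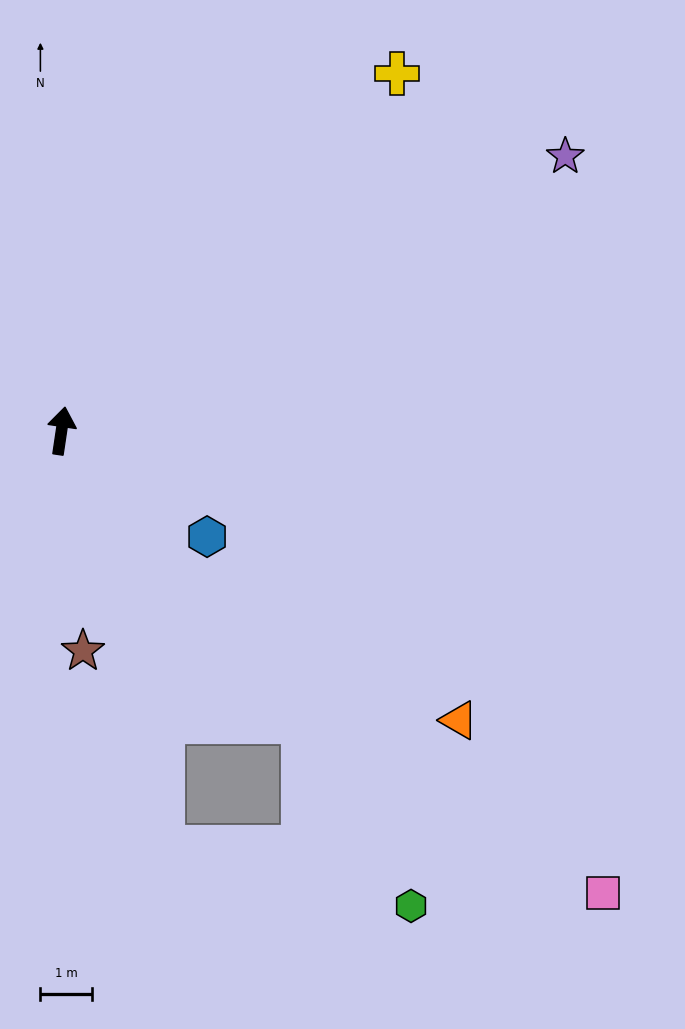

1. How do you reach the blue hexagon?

turn right 118°, forward 3.5 m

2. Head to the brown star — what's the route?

turn right 166°, forward 4.3 m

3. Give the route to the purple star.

turn right 53°, forward 11.1 m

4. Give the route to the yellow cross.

turn right 35°, forward 9.5 m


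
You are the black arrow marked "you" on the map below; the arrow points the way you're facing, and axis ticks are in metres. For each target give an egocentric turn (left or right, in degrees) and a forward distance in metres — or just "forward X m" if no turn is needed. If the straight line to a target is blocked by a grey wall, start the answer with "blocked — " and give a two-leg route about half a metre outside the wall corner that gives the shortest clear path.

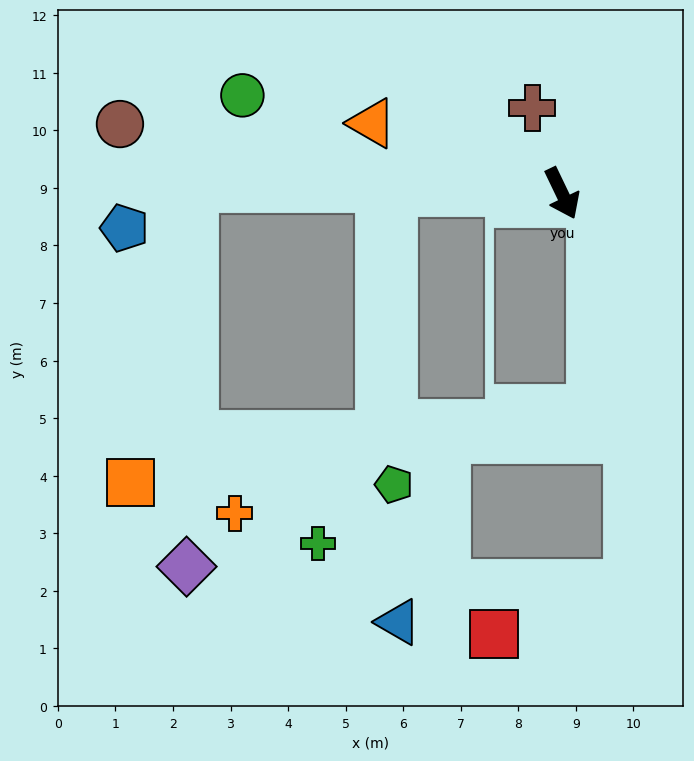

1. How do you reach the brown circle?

turn right 125°, forward 7.8 m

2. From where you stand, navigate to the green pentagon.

blocked — turn right 116°, forward 2.9 m, then turn left 91°, forward 5.1 m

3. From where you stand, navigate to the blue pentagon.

blocked — turn right 116°, forward 6.4 m, then turn left 30°, forward 1.4 m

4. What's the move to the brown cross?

turn left 174°, forward 1.6 m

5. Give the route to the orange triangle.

turn right 136°, forward 3.5 m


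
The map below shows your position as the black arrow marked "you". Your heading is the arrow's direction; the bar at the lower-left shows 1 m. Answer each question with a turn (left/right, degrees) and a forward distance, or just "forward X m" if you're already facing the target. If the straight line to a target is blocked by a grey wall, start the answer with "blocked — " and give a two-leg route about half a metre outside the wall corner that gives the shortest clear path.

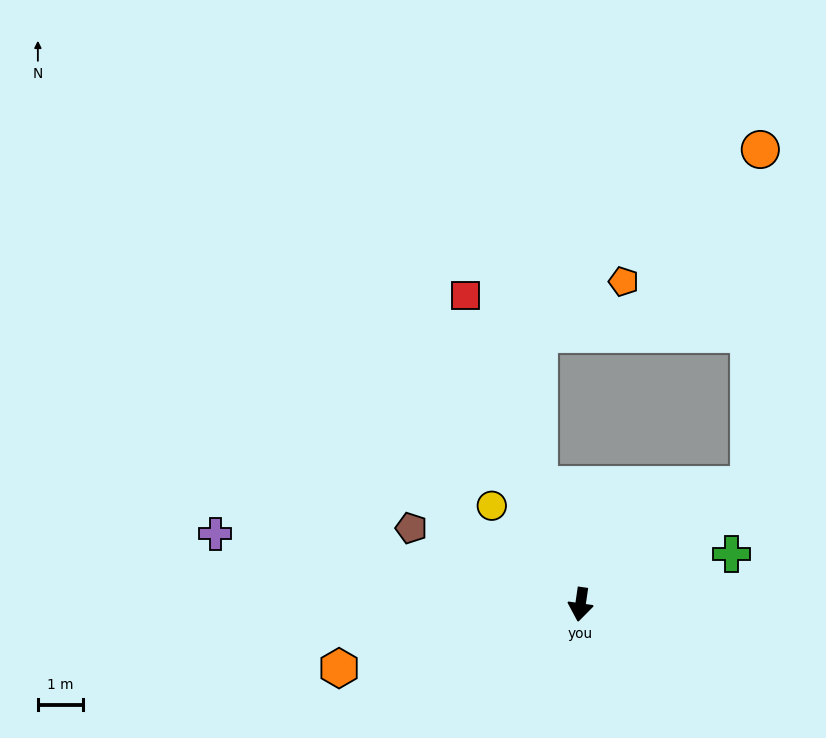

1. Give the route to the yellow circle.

turn right 130°, forward 3.0 m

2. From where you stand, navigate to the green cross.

turn left 117°, forward 3.6 m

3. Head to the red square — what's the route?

turn right 151°, forward 7.4 m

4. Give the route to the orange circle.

blocked — turn left 134°, forward 4.6 m, then turn left 52°, forward 7.5 m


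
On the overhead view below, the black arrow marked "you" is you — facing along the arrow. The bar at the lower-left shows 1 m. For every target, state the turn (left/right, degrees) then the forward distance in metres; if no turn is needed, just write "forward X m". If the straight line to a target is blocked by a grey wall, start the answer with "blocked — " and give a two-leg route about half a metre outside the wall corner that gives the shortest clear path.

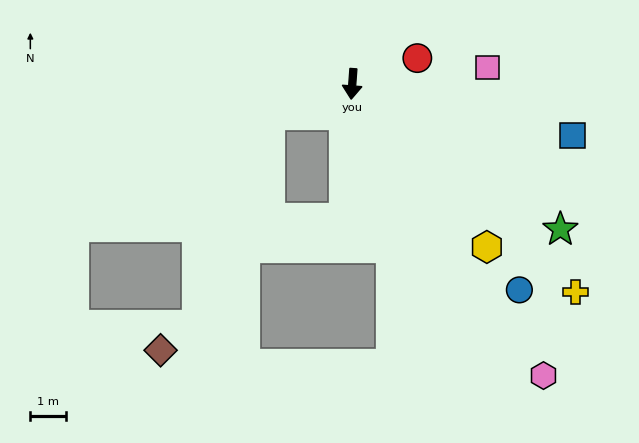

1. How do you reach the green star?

turn left 59°, forward 7.2 m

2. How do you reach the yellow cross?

turn left 51°, forward 8.7 m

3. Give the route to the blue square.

turn left 81°, forward 6.4 m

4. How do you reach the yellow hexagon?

turn left 44°, forward 6.0 m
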